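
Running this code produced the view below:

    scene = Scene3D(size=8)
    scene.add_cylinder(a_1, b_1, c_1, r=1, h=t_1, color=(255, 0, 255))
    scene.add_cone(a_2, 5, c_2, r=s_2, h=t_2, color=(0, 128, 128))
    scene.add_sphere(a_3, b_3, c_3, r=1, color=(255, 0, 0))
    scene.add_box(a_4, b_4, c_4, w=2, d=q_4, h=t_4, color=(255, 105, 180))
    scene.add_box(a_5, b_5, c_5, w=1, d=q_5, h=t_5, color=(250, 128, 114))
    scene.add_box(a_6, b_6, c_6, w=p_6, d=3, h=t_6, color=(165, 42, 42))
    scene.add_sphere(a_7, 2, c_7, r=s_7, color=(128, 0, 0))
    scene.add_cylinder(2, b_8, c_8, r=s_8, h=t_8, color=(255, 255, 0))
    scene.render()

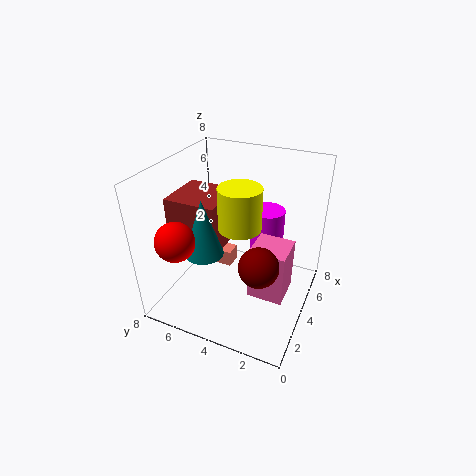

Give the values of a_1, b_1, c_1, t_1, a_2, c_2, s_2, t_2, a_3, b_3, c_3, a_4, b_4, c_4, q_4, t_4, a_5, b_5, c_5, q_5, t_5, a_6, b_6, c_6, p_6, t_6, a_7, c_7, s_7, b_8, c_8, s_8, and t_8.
a_1 = 6
b_1 = 3
c_1 = 1
t_1 = 4
a_2 = 2
c_2 = 4
s_2 = 1
t_2 = 3
a_3 = 1
b_3 = 6
c_3 = 5
a_4 = 3
b_4 = 1
c_4 = 1
q_4 = 2
t_4 = 3
a_5 = 5
b_5 = 5
c_5 = 1
q_5 = 1
t_5 = 1
a_6 = 3
b_6 = 5
c_6 = 3
p_6 = 3
t_6 = 3
a_7 = 2
c_7 = 4
s_7 = 1
b_8 = 3
c_8 = 6
s_8 = 1
t_8 = 2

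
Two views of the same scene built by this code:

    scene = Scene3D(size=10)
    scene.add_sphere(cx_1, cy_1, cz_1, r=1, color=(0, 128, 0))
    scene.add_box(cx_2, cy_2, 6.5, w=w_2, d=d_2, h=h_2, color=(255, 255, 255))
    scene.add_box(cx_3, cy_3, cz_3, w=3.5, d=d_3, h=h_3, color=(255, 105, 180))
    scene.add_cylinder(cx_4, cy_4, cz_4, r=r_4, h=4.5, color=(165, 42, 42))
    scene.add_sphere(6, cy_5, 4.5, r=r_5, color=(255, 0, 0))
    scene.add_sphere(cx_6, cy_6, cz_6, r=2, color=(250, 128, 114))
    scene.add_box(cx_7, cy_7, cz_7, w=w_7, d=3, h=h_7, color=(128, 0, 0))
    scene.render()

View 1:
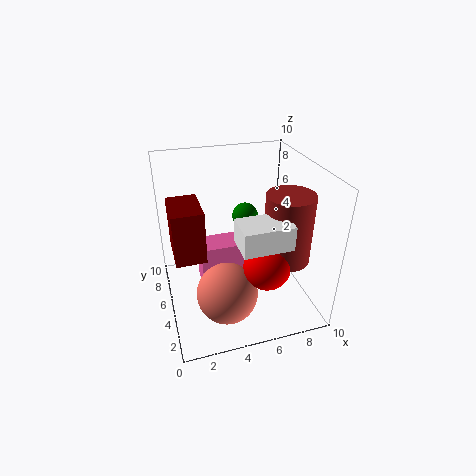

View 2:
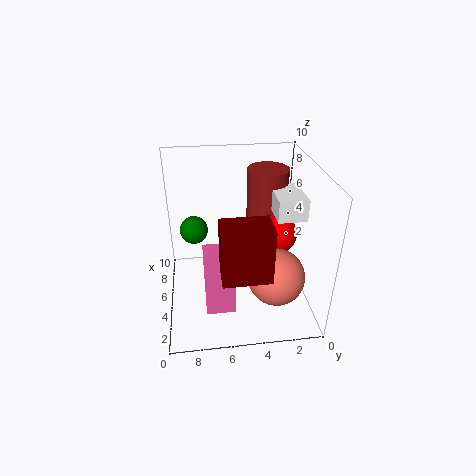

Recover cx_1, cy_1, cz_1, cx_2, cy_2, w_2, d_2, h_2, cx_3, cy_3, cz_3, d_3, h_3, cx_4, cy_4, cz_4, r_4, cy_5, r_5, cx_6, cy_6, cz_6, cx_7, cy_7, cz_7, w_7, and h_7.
cx_1 = 6.5; cy_1 = 8; cz_1 = 5; cx_2 = 4; cy_2 = 0.5; w_2 = 3; d_2 = 2; h_2 = 1.5; cx_3 = 2.5; cy_3 = 5.5; cz_3 = 0.5; d_3 = 2; h_3 = 3.5; cx_4 = 7.5; cy_4 = 2.5; cz_4 = 4.5; r_4 = 1.5; cy_5 = 2; r_5 = 1.5; cx_6 = 3.5; cy_6 = 2.5; cz_6 = 2.5; cx_7 = 0.5; cy_7 = 3.5; cz_7 = 4.5; w_7 = 2; h_7 = 3.5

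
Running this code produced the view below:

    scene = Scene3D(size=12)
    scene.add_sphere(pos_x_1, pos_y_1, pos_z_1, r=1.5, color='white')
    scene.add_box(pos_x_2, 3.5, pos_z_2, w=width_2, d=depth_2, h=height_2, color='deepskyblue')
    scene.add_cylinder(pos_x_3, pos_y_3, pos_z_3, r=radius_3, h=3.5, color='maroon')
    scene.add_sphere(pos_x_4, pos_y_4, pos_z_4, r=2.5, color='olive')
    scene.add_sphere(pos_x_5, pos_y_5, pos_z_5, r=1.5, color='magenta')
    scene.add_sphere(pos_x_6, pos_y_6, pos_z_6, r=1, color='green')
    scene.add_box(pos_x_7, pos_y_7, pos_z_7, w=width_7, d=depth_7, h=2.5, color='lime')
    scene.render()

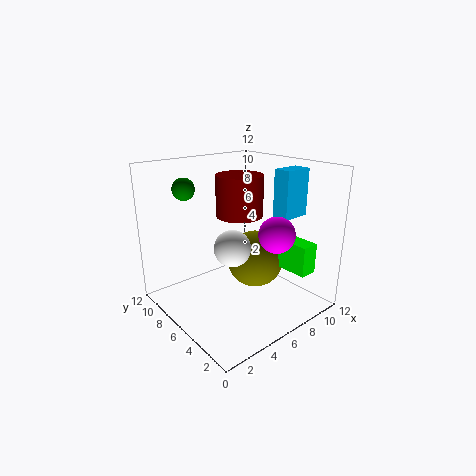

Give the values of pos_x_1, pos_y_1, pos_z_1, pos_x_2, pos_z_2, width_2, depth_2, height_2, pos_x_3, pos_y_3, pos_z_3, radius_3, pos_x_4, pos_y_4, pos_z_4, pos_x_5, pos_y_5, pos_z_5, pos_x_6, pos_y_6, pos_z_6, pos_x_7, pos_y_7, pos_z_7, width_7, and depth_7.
pos_x_1 = 5, pos_y_1 = 5.5, pos_z_1 = 5.5, pos_x_2 = 9, pos_z_2 = 7.5, width_2 = 2.5, depth_2 = 1.5, height_2 = 4, pos_x_3 = 7, pos_y_3 = 7, pos_z_3 = 7.5, radius_3 = 2, pos_x_4 = 8, pos_y_4 = 6, pos_z_4 = 3.5, pos_x_5 = 8, pos_y_5 = 3.5, pos_z_5 = 6.5, pos_x_6 = 4, pos_y_6 = 11, pos_z_6 = 9.5, pos_x_7 = 8.5, pos_y_7 = 1, pos_z_7 = 3.5, width_7 = 1.5, depth_7 = 3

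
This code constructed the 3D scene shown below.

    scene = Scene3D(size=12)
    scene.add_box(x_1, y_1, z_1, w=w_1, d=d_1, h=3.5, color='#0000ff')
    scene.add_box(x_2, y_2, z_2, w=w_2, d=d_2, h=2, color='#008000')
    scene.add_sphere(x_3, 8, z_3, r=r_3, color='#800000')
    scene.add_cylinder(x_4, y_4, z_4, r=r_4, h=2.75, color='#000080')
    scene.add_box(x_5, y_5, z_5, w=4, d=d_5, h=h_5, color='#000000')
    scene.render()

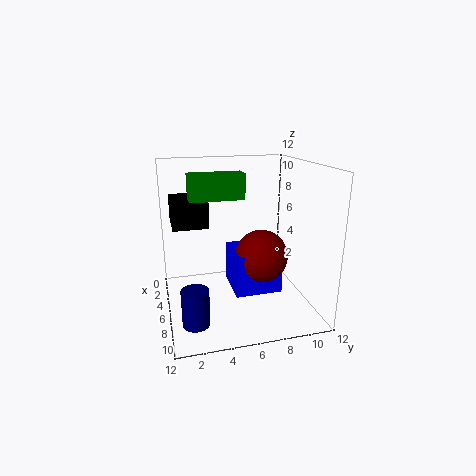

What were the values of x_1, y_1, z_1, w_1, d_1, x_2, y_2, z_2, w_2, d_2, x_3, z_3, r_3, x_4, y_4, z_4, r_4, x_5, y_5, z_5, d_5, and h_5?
x_1 = 3.5, y_1 = 5.5, z_1 = 1.25, w_1 = 4, d_1 = 4, x_2 = 5.75, y_2 = 2, z_2 = 9.5, w_2 = 1.5, d_2 = 4.25, x_3 = 6.25, z_3 = 4.25, r_3 = 2.25, x_4 = 10.25, y_4 = 1.75, z_4 = 1.25, r_4 = 1, x_5 = 1.25, y_5 = 0.75, z_5 = 6.75, d_5 = 3, h_5 = 2.25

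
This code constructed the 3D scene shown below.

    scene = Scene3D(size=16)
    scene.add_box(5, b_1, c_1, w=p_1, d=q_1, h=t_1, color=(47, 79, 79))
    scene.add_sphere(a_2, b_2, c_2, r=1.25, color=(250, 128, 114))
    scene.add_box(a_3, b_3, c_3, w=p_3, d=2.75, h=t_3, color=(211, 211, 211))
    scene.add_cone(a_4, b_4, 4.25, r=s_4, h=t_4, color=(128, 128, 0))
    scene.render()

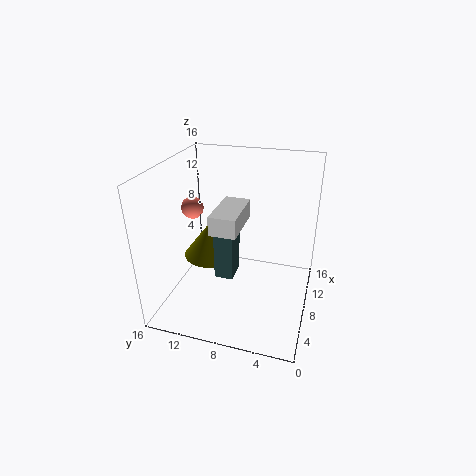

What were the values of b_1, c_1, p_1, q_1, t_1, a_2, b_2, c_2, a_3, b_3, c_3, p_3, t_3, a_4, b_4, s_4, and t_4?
b_1 = 7.75, c_1 = 4.5, p_1 = 2.75, q_1 = 2, t_1 = 6.25, a_2 = 8.5, b_2 = 13.5, c_2 = 10.75, a_3 = 3.75, b_3 = 7, c_3 = 10.25, p_3 = 5.5, t_3 = 2, a_4 = 9.75, b_4 = 12, s_4 = 3.25, t_4 = 4.25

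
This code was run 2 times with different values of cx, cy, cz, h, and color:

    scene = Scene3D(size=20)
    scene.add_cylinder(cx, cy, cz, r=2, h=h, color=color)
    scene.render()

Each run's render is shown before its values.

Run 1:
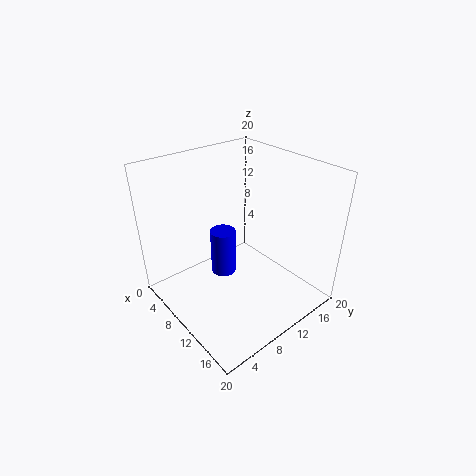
cx = 4.5, cy = 11.5, cz = 0.5, h = 7.5, color = 'blue'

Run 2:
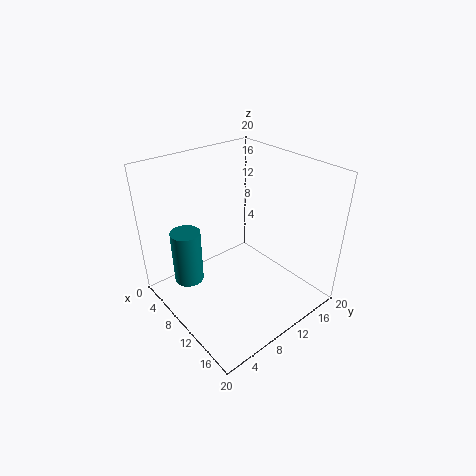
cx = 7, cy = 3.5, cz = 4.5, h = 7.5, color = 'teal'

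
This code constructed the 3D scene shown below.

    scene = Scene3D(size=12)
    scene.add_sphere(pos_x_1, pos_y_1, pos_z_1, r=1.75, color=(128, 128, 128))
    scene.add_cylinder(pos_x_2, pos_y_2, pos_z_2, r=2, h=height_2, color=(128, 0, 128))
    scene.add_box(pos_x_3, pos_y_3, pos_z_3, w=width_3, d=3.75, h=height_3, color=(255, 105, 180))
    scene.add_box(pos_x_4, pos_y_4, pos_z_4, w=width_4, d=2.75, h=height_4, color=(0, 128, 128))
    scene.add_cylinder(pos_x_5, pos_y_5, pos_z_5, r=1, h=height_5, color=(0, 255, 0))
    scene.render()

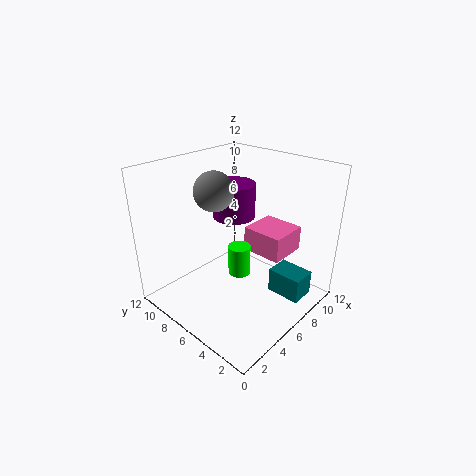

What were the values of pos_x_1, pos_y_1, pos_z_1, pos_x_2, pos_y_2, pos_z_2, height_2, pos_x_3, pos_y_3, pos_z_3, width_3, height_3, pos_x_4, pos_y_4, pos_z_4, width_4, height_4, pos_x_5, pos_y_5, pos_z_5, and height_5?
pos_x_1 = 6.25; pos_y_1 = 9; pos_z_1 = 9.25; pos_x_2 = 9; pos_y_2 = 9.25; pos_z_2 = 6; height_2 = 3.25; pos_x_3 = 8.25; pos_y_3 = 3.5; pos_z_3 = 3.5; width_3 = 3.5; height_3 = 2.25; pos_x_4 = 6.5; pos_y_4 = 0.25; pos_z_4 = 2; width_4 = 2; height_4 = 2; pos_x_5 = 7; pos_y_5 = 6.75; pos_z_5 = 1.75; height_5 = 2.75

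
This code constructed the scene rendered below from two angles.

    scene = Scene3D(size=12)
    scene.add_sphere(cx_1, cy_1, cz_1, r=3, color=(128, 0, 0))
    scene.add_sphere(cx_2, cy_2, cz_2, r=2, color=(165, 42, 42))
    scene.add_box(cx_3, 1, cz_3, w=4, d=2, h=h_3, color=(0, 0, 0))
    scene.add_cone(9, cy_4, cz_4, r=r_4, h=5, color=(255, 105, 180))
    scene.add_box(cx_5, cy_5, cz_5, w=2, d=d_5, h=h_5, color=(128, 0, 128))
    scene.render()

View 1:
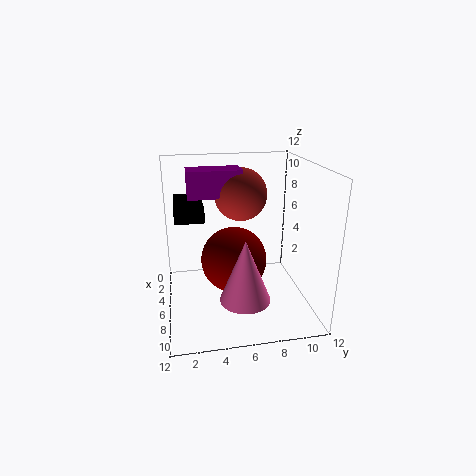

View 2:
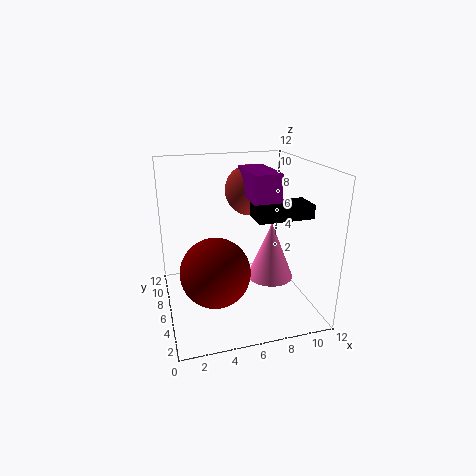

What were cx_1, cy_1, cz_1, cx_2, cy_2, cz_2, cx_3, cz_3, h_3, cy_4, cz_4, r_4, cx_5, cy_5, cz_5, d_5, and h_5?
cx_1 = 4, cy_1 = 6, cz_1 = 3, cx_2 = 7, cy_2 = 6, cz_2 = 10, cx_3 = 6, cz_3 = 9, h_3 = 1, cy_4 = 6, cz_4 = 2, r_4 = 2, cx_5 = 6, cy_5 = 2, cz_5 = 10, d_5 = 4, h_5 = 2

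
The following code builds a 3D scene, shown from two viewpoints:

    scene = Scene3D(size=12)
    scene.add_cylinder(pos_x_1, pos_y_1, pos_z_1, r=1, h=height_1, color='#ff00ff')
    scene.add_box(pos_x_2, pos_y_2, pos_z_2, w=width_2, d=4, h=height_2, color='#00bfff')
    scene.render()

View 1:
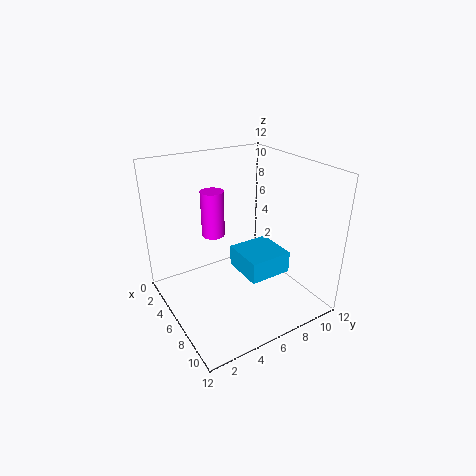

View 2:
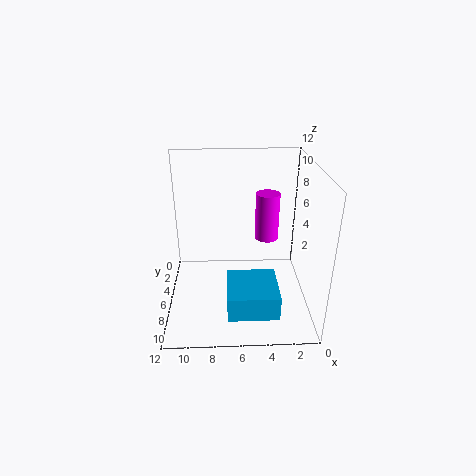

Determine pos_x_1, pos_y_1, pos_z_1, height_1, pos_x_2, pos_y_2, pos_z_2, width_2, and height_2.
pos_x_1 = 3.5
pos_y_1 = 5
pos_z_1 = 5.5
height_1 = 4
pos_x_2 = 3
pos_y_2 = 7
pos_z_2 = 1.5
width_2 = 4
height_2 = 2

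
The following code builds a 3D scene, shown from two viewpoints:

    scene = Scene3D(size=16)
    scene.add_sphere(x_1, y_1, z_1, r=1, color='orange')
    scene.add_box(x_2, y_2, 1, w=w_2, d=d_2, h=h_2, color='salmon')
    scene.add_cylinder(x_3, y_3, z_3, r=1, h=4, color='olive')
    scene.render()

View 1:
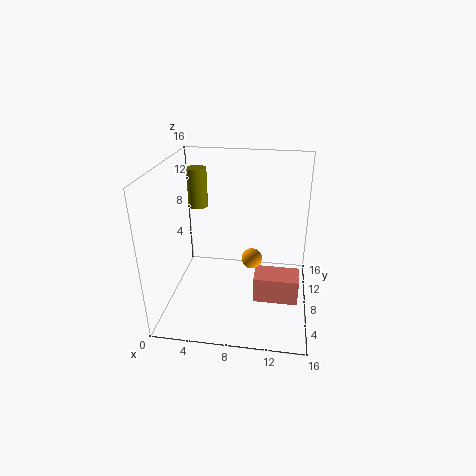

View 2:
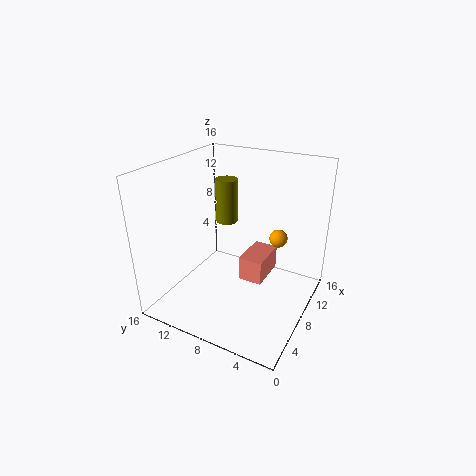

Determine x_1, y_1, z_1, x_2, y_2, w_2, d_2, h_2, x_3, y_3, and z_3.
x_1 = 10; y_1 = 4; z_1 = 8; x_2 = 10; y_2 = 6; w_2 = 5; d_2 = 3; h_2 = 3; x_3 = 4; y_3 = 7; z_3 = 12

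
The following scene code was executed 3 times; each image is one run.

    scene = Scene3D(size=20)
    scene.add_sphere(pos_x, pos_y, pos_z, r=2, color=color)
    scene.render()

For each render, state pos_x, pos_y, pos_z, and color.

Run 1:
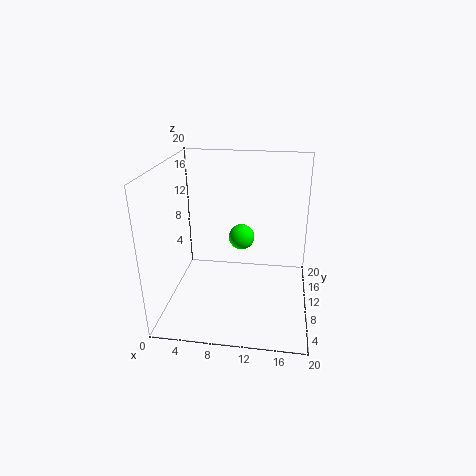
pos_x = 9.75; pos_y = 15.5; pos_z = 7.5; color = 'lime'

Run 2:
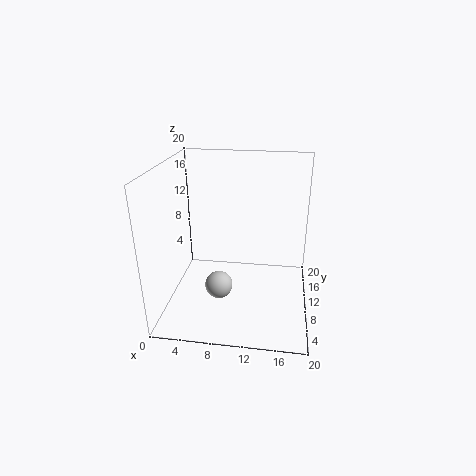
pos_x = 7.25; pos_y = 9.25; pos_z = 2.5; color = 'lightgray'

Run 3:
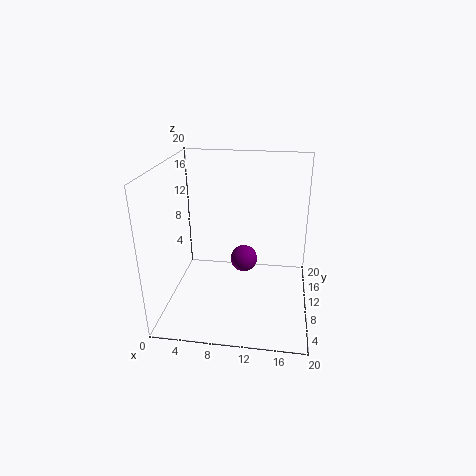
pos_x = 10.5; pos_y = 12.75; pos_z = 5.25; color = 'purple'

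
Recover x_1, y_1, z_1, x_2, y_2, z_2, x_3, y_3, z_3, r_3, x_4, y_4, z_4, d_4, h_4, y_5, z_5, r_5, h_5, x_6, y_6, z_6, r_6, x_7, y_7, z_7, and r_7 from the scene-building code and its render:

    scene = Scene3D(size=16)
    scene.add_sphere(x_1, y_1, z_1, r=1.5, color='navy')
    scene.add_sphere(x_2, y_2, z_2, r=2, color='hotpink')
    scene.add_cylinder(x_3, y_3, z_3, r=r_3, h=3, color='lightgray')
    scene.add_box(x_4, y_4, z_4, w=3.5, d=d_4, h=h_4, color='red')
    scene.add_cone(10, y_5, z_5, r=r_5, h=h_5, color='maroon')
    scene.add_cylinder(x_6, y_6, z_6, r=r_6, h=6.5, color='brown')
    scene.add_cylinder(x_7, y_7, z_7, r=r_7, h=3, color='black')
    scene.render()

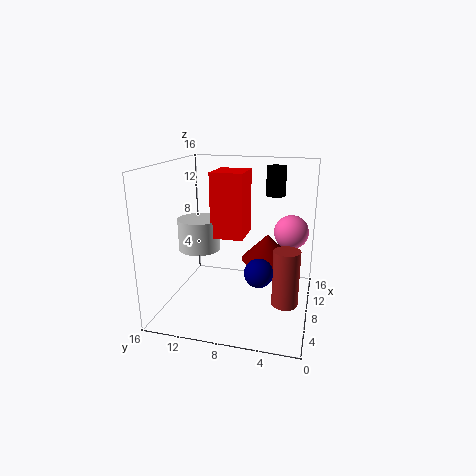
x_1 = 5; y_1 = 5; z_1 = 5.5; x_2 = 11.5; y_2 = 2.5; z_2 = 8; x_3 = 3; y_3 = 10.5; z_3 = 8.5; r_3 = 2; x_4 = 2; y_4 = 6; z_4 = 10; d_4 = 3; h_4 = 6; y_5 = 5; z_5 = 5; r_5 = 3; h_5 = 3; x_6 = 8; y_6 = 2.5; z_6 = 0.5; r_6 = 1.5; x_7 = 8; y_7 = 4; z_7 = 13; r_7 = 1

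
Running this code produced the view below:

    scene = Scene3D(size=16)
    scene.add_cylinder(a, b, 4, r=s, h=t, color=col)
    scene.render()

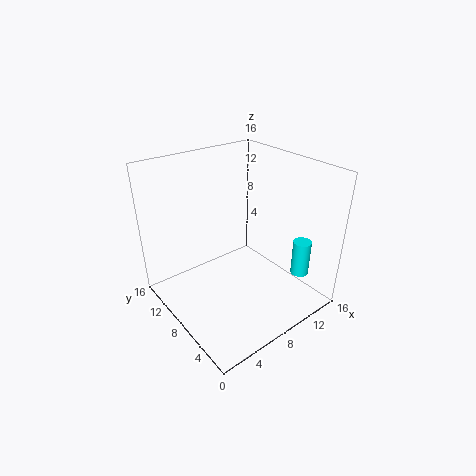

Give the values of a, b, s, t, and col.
a = 13; b = 3; s = 1; t = 4; col = 'cyan'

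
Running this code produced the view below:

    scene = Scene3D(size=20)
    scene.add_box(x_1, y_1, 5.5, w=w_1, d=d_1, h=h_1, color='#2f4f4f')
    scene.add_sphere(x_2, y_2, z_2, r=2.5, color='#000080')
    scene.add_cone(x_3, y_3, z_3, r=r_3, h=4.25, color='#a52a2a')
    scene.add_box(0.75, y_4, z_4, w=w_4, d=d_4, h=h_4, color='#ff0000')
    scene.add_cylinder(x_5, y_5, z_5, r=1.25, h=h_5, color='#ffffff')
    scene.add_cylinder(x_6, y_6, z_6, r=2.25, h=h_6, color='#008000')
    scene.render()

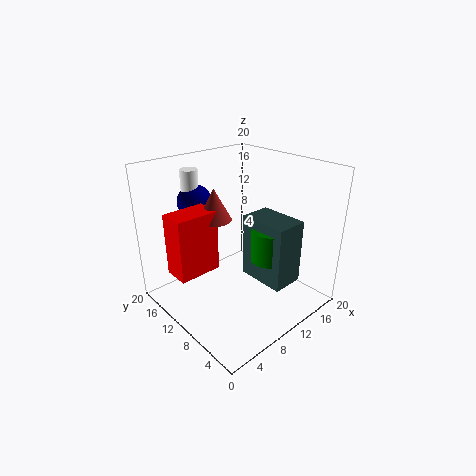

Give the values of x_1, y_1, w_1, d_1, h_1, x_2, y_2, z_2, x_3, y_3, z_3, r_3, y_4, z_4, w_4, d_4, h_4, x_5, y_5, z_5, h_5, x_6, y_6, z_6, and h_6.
x_1 = 9.5, y_1 = 2, w_1 = 4.25, d_1 = 6.5, h_1 = 8.5, x_2 = 7.75, y_2 = 16.75, z_2 = 14, x_3 = 7, y_3 = 11.25, z_3 = 13.25, r_3 = 2.25, y_4 = 10, z_4 = 6.75, w_4 = 5.75, d_4 = 3.5, h_4 = 8.25, x_5 = 7.25, y_5 = 17, z_5 = 13.5, h_5 = 5.25, x_6 = 10.75, y_6 = 5, z_6 = 8.5, h_6 = 4.25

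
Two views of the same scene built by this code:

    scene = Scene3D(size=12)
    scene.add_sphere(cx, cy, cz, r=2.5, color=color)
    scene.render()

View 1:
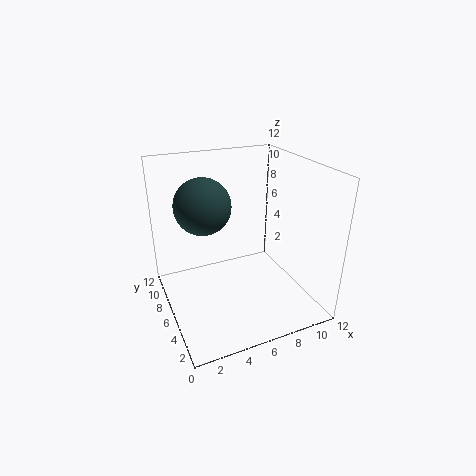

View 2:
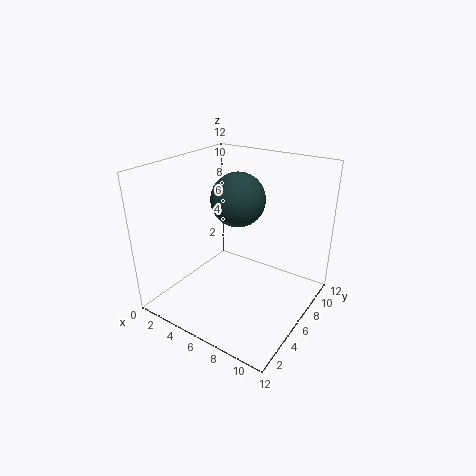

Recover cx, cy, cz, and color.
cx = 4; cy = 9; cz = 8; color = 'darkslategray'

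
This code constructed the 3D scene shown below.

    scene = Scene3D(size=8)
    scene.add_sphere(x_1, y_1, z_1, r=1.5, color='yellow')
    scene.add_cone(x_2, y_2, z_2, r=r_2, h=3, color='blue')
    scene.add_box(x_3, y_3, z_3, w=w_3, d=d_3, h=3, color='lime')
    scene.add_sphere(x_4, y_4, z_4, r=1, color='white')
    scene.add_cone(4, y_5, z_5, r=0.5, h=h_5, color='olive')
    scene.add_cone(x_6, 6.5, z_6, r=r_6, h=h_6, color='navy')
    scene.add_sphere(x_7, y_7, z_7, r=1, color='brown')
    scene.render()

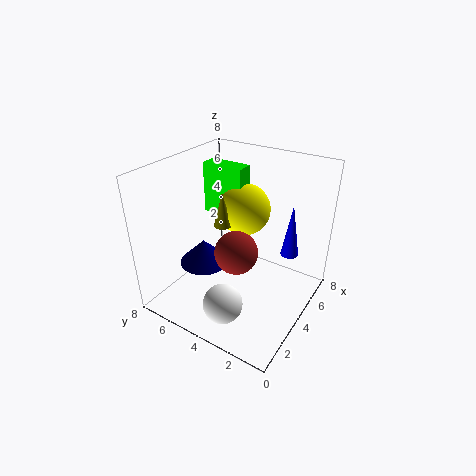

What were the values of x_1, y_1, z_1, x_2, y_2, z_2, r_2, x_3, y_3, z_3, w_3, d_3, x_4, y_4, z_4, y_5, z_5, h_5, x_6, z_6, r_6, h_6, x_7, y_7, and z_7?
x_1 = 5.5; y_1 = 4.5; z_1 = 5; x_2 = 5.5; y_2 = 1.5; z_2 = 3; r_2 = 0.5; x_3 = 5; y_3 = 4.5; z_3 = 4.5; w_3 = 1; d_3 = 2.5; x_4 = 1; y_4 = 3; z_4 = 2; y_5 = 5; z_5 = 4.5; h_5 = 2; x_6 = 4; z_6 = 1.5; r_6 = 1.5; h_6 = 1.5; x_7 = 1.5; y_7 = 2.5; z_7 = 5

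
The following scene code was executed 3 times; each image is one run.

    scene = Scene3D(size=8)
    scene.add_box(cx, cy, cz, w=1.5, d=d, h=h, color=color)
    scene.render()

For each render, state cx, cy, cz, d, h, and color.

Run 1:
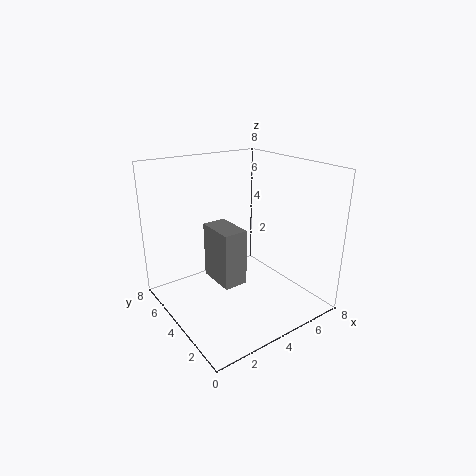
cx = 3.5
cy = 4.5
cz = 0.5
d = 2.5
h = 3.5
color = 'gray'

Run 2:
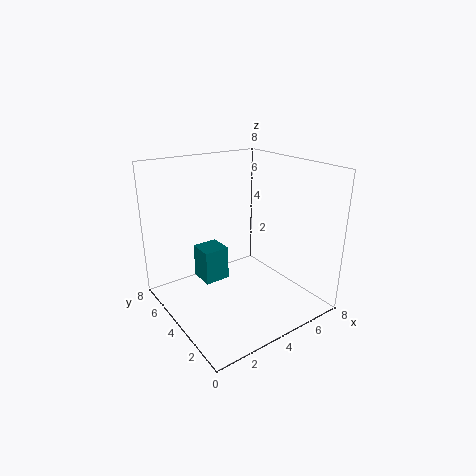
cx = 2.5
cy = 5
cz = 1
d = 1.5
h = 2
color = 'teal'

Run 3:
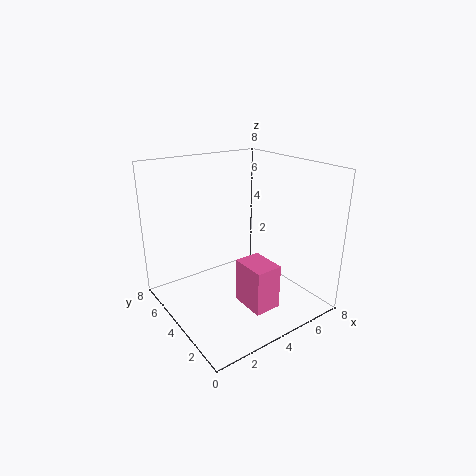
cx = 3.5
cy = 1.5
cz = 0.5
d = 2
h = 2.5
color = 'hotpink'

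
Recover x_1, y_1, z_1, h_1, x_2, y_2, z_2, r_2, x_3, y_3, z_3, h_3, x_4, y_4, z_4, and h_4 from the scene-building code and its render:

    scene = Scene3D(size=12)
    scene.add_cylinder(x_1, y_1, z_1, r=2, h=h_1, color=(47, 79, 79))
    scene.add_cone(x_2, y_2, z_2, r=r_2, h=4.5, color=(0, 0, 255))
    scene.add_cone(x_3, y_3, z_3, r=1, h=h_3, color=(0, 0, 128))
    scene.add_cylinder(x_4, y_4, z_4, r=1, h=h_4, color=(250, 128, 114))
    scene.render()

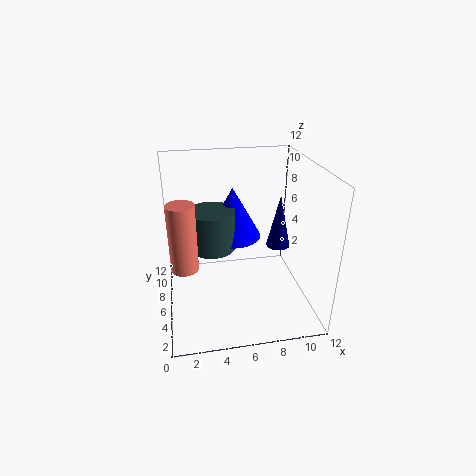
x_1 = 4; y_1 = 7.5; z_1 = 4.5; h_1 = 3.5; x_2 = 6; y_2 = 8.5; z_2 = 5; r_2 = 2.5; x_3 = 9.5; y_3 = 6; z_3 = 5; h_3 = 4.5; x_4 = 1.5; y_4 = 3; z_4 = 5.5; h_4 = 5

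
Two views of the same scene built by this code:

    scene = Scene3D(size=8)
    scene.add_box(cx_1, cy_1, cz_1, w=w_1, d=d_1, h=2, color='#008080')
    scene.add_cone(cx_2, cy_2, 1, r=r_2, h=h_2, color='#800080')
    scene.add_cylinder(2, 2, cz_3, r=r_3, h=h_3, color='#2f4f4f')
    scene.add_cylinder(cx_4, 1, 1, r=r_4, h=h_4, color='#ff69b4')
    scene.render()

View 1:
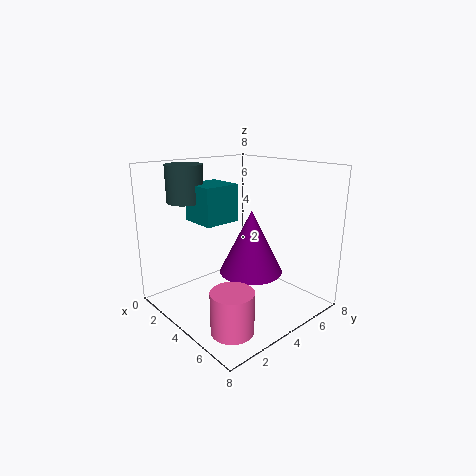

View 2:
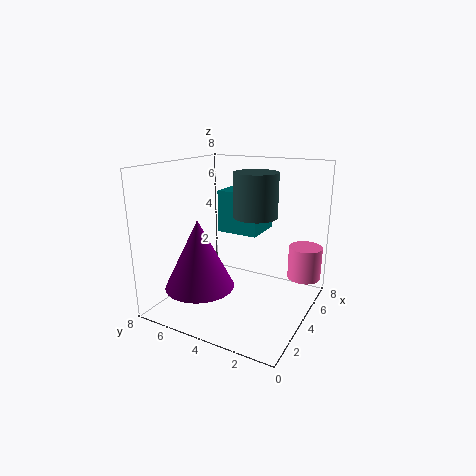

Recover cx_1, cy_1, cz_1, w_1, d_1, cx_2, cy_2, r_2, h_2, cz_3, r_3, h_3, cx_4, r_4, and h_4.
cx_1 = 2; cy_1 = 2; cz_1 = 5; w_1 = 2; d_1 = 2; cx_2 = 3; cy_2 = 6; r_2 = 2; h_2 = 4; cz_3 = 6; r_3 = 1; h_3 = 2; cx_4 = 7; r_4 = 1; h_4 = 2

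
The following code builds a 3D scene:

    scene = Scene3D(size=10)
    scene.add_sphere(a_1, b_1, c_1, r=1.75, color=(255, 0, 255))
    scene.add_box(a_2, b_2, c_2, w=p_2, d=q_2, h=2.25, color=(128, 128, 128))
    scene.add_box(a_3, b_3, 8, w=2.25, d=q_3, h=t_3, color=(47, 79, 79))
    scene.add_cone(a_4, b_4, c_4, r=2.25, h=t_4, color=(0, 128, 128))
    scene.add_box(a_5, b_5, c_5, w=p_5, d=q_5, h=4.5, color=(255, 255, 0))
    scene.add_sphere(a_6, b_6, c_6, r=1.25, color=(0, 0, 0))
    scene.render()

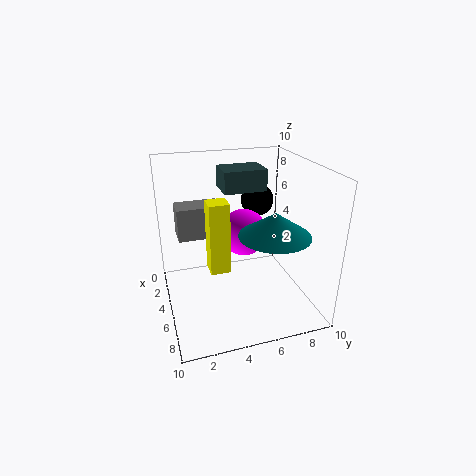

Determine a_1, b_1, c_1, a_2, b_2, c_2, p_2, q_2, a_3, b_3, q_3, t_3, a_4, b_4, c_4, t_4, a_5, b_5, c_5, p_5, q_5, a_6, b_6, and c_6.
a_1 = 3.25, b_1 = 6, c_1 = 4.5, a_2 = 2.75, b_2 = 1, c_2 = 5, p_2 = 1.75, q_2 = 3, a_3 = 2.25, b_3 = 4.25, q_3 = 3, t_3 = 1.5, a_4 = 7.75, b_4 = 6.5, c_4 = 6.25, t_4 = 1.5, a_5 = 6.25, b_5 = 2.5, c_5 = 4, p_5 = 1.25, q_5 = 1.25, a_6 = 2, b_6 = 7.5, c_6 = 6.5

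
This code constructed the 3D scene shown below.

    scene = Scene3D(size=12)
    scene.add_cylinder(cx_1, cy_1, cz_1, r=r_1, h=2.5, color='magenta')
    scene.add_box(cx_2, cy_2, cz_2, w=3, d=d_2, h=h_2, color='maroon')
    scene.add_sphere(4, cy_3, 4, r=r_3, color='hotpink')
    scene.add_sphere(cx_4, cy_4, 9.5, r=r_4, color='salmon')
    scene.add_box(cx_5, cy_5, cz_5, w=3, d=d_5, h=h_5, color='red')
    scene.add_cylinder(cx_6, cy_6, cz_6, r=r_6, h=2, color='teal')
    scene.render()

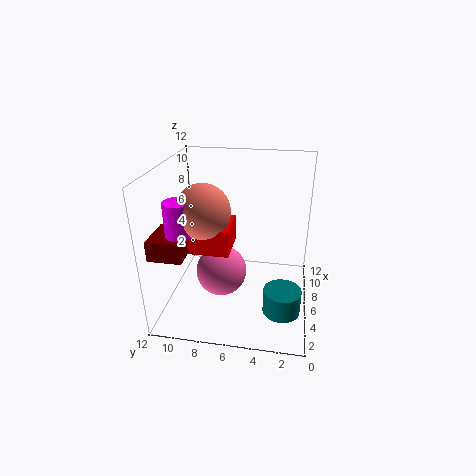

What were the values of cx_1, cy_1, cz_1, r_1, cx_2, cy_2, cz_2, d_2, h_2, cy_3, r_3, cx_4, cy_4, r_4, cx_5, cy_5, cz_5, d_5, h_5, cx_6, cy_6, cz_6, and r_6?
cx_1 = 2
cy_1 = 9.5
cz_1 = 8
r_1 = 1
cx_2 = 0.5
cy_2 = 9
cz_2 = 6.5
d_2 = 2.5
h_2 = 1.5
cy_3 = 7
r_3 = 2
cx_4 = 3
cy_4 = 8
r_4 = 2
cx_5 = 2
cy_5 = 6
cz_5 = 6.5
d_5 = 3
h_5 = 2
cx_6 = 3.5
cy_6 = 2
cz_6 = 1
r_6 = 1.5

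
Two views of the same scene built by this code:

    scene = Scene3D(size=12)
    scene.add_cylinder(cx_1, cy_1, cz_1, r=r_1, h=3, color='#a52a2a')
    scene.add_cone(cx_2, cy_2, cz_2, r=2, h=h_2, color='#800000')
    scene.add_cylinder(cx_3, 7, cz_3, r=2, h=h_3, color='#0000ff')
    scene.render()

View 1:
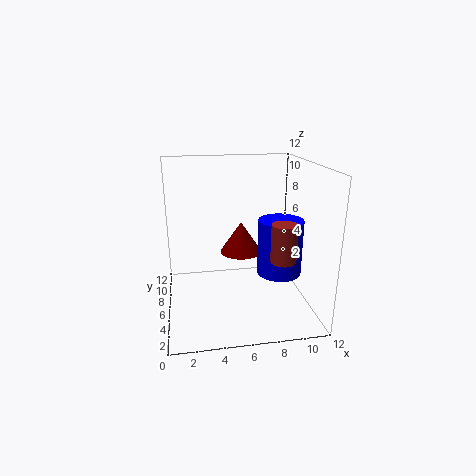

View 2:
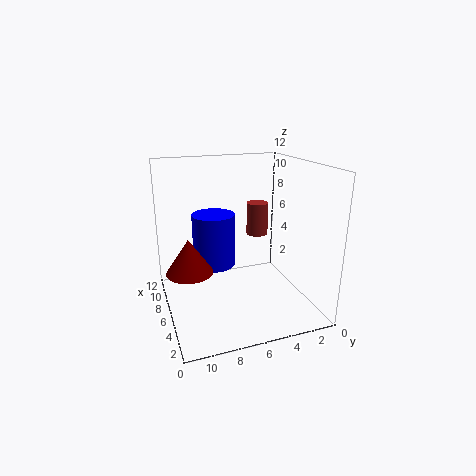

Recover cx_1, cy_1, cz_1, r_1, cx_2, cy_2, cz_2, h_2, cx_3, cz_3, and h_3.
cx_1 = 9; cy_1 = 3; cz_1 = 5; r_1 = 1; cx_2 = 7; cy_2 = 10; cz_2 = 3; h_2 = 3; cx_3 = 10; cz_3 = 2; h_3 = 5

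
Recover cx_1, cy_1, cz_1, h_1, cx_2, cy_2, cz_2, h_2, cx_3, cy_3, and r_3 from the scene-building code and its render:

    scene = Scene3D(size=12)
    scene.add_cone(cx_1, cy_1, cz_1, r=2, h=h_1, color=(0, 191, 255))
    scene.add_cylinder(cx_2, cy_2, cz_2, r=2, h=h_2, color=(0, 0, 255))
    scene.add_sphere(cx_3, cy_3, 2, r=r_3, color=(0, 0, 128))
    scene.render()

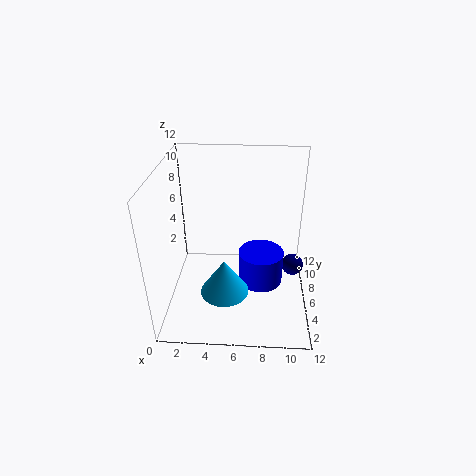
cx_1 = 5
cy_1 = 4
cz_1 = 2
h_1 = 3
cx_2 = 8
cy_2 = 7
cz_2 = 1
h_2 = 3
cx_3 = 11
cy_3 = 8
r_3 = 1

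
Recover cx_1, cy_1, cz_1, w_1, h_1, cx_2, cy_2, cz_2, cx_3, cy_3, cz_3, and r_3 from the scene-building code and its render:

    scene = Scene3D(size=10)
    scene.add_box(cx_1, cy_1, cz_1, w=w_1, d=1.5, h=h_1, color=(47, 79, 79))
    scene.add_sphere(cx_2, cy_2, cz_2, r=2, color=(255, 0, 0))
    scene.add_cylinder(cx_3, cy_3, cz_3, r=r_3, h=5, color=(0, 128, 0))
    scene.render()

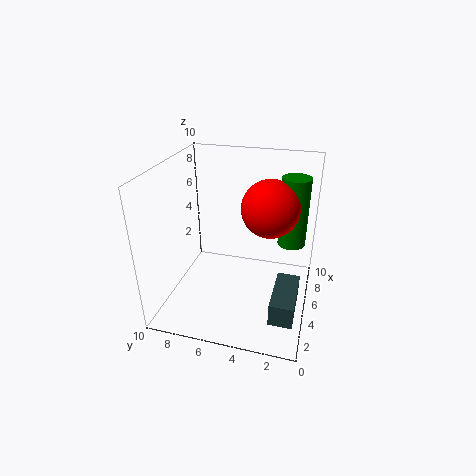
cx_1 = 1; cy_1 = 0.5; cz_1 = 1.5; w_1 = 3.5; h_1 = 1.5; cx_2 = 6; cy_2 = 3; cz_2 = 7; cx_3 = 7; cy_3 = 1.5; cz_3 = 4; r_3 = 1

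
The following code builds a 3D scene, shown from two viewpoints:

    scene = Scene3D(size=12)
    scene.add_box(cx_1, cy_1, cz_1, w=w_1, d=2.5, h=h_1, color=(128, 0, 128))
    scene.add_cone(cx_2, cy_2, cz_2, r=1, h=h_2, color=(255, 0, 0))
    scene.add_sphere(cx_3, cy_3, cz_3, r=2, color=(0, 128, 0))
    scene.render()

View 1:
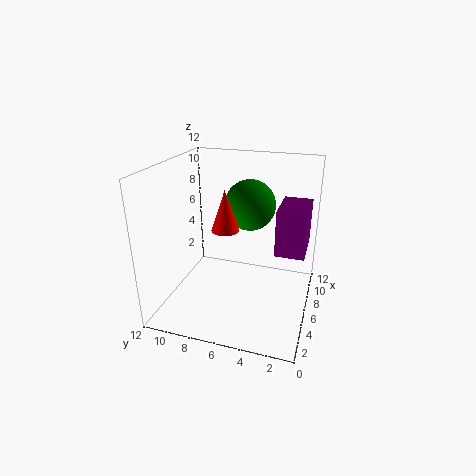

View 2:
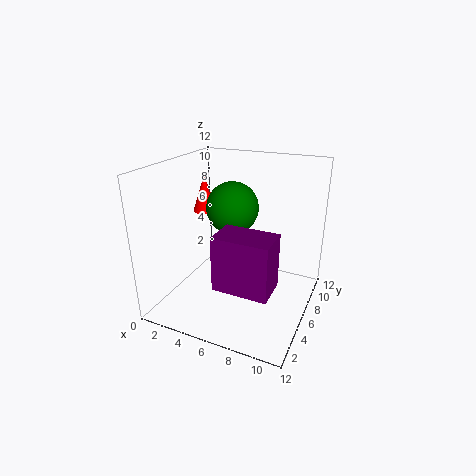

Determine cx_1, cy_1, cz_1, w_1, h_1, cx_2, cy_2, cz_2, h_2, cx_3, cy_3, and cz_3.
cx_1 = 6.5
cy_1 = 0.5
cz_1 = 4.5
w_1 = 4
h_1 = 4
cx_2 = 3
cy_2 = 6
cz_2 = 8
h_2 = 3
cx_3 = 6
cy_3 = 5
cz_3 = 9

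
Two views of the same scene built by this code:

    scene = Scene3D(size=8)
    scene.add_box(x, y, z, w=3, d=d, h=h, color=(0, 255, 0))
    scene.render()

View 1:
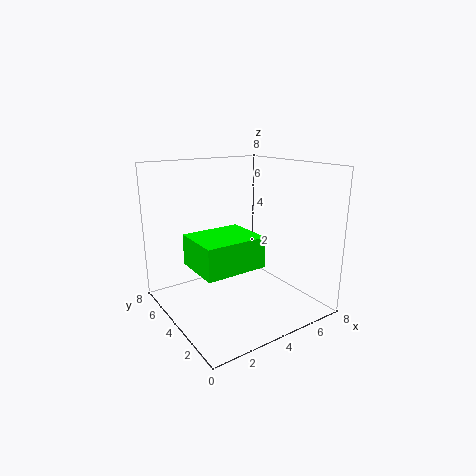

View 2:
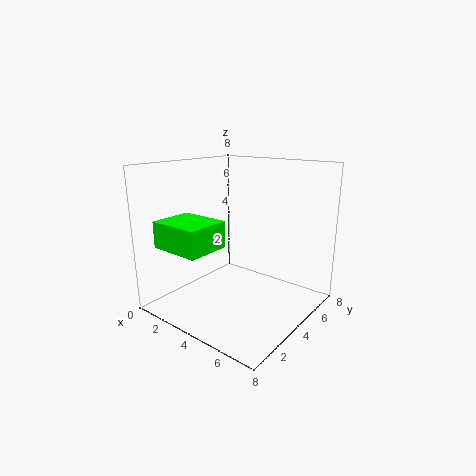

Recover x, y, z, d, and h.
x = 0.5
y = 1
z = 3.5
d = 2.5
h = 1.5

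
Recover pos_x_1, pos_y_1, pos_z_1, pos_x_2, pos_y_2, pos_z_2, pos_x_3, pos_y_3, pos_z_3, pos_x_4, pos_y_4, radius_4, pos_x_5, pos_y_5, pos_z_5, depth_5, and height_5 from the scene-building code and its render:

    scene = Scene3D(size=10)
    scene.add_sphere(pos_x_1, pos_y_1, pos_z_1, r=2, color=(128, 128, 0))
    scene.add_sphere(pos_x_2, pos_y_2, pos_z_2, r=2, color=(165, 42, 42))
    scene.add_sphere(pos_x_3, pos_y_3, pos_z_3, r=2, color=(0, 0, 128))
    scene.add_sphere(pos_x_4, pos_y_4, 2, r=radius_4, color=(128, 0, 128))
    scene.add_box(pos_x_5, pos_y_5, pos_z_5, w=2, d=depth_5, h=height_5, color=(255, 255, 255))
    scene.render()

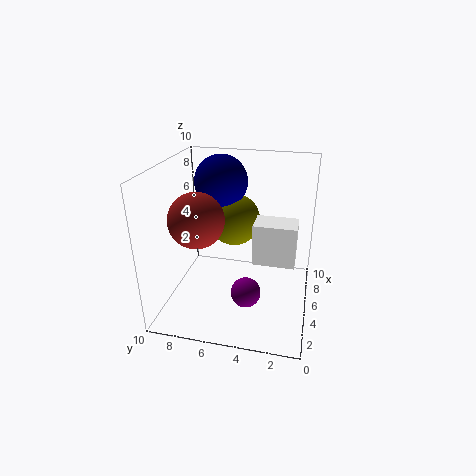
pos_x_1 = 8; pos_y_1 = 6; pos_z_1 = 5; pos_x_2 = 5; pos_y_2 = 8; pos_z_2 = 6; pos_x_3 = 8; pos_y_3 = 7; pos_z_3 = 8; pos_x_4 = 3; pos_y_4 = 4; radius_4 = 1; pos_x_5 = 5; pos_y_5 = 1; pos_z_5 = 3; depth_5 = 3; height_5 = 3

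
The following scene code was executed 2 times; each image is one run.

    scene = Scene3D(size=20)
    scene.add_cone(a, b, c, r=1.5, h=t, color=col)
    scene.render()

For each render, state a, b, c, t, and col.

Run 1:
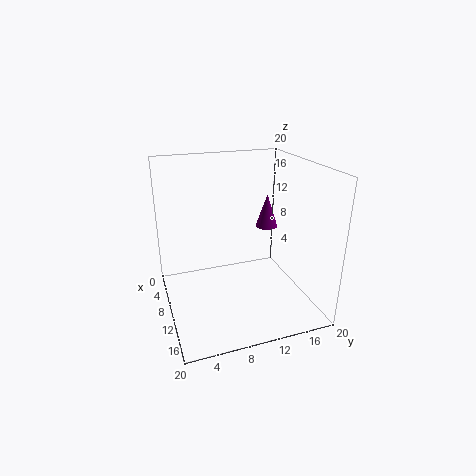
a = 10.5; b = 14; c = 11.5; t = 4.5; col = 'purple'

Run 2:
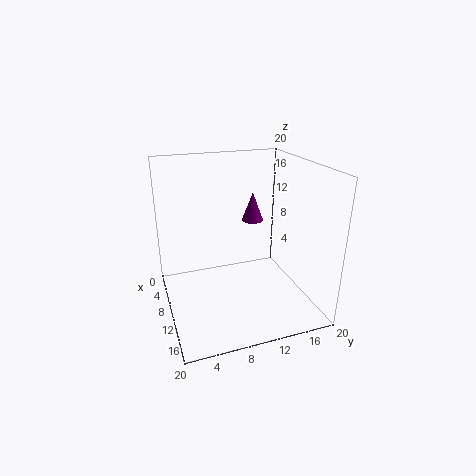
a = 9; b = 12.5; c = 12; t = 4; col = 'purple'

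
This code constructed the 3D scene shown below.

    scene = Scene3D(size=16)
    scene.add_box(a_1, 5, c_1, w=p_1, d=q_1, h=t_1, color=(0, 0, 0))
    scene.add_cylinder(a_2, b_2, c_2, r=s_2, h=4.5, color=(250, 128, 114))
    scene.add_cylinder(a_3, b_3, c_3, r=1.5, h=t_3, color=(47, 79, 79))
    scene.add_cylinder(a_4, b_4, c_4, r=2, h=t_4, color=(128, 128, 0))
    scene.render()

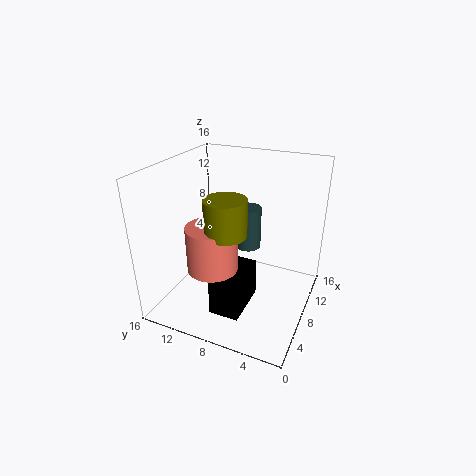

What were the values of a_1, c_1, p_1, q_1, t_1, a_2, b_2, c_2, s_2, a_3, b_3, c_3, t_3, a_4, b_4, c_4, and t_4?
a_1 = 1; c_1 = 3; p_1 = 5; q_1 = 3; t_1 = 4; a_2 = 3; b_2 = 8.5; c_2 = 7; s_2 = 2.5; a_3 = 11; b_3 = 8; c_3 = 5.5; t_3 = 5; a_4 = 3; b_4 = 7; c_4 = 11; t_4 = 3.5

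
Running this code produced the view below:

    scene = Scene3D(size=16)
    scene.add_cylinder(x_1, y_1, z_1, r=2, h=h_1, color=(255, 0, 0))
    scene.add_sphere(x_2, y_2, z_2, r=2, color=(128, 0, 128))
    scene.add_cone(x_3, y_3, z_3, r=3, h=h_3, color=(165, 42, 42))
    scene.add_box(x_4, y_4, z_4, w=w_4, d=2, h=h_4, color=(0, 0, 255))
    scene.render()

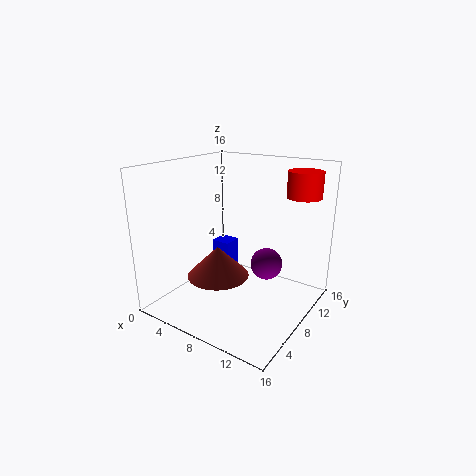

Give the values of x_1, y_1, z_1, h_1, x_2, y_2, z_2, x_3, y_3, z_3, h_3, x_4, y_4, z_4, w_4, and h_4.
x_1 = 13
y_1 = 14
z_1 = 12
h_1 = 3
x_2 = 9
y_2 = 13
z_2 = 3
x_3 = 9
y_3 = 3
z_3 = 6
h_3 = 3
x_4 = 6
y_4 = 6
z_4 = 3
w_4 = 2
h_4 = 5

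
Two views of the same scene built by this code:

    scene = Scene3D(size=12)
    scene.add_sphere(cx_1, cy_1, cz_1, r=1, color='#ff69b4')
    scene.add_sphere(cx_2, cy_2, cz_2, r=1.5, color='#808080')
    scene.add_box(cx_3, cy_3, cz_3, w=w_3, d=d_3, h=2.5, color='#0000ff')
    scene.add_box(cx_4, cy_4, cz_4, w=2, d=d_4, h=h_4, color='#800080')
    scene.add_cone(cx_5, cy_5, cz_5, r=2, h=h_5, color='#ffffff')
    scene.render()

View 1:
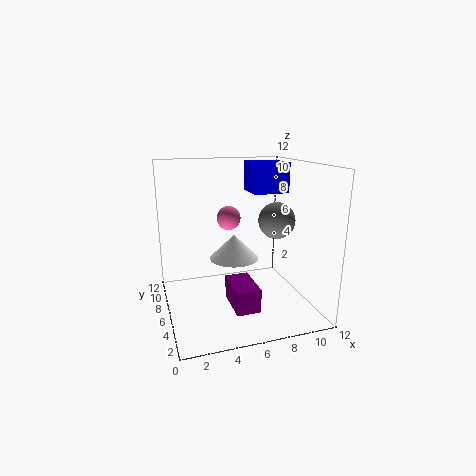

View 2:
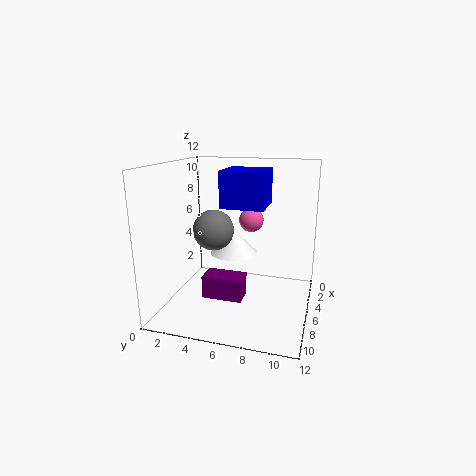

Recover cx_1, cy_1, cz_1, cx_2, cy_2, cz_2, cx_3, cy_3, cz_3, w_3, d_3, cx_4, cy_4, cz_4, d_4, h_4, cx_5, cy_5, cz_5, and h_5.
cx_1 = 5.5; cy_1 = 7; cz_1 = 7.5; cx_2 = 9; cy_2 = 5; cz_2 = 7.5; cx_3 = 7.5; cy_3 = 6; cz_3 = 9.5; w_3 = 3; d_3 = 3; cx_4 = 5; cy_4 = 3; cz_4 = 0.5; d_4 = 3.5; h_4 = 2; cx_5 = 5.5; cy_5 = 5.5; cz_5 = 4.5; h_5 = 2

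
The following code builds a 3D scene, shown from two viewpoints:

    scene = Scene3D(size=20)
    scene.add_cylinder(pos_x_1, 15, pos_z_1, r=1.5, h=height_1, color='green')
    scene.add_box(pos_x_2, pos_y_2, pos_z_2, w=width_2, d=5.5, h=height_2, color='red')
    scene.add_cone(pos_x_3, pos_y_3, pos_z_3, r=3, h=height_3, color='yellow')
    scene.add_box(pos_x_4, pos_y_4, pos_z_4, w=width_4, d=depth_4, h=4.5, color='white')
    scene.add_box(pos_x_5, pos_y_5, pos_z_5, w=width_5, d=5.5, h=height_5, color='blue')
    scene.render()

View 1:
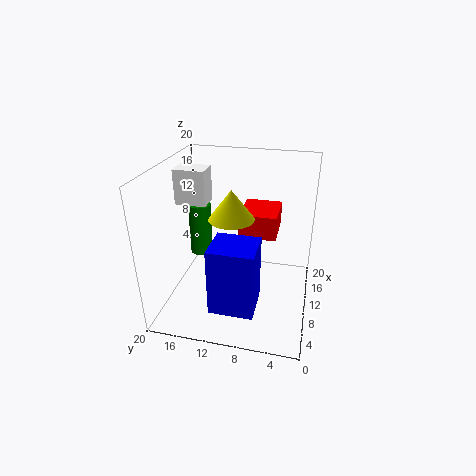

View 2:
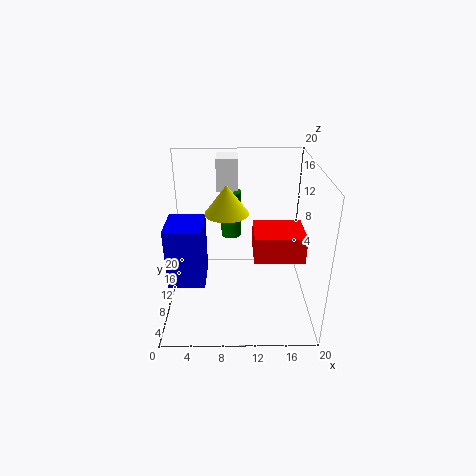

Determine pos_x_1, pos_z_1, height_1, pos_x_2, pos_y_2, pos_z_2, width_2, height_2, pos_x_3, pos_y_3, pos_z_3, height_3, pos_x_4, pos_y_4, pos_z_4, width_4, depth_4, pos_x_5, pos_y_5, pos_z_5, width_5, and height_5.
pos_x_1 = 9, pos_z_1 = 8, height_1 = 7, pos_x_2 = 12, pos_y_2 = 5, pos_z_2 = 9, width_2 = 6.5, height_2 = 3.5, pos_x_3 = 8.5, pos_y_3 = 10.5, pos_z_3 = 13.5, height_3 = 4, pos_x_4 = 7, pos_y_4 = 13.5, pos_z_4 = 15.5, width_4 = 3, depth_4 = 4, pos_x_5 = 0.5, pos_y_5 = 6, pos_z_5 = 4.5, width_5 = 5, height_5 = 8.5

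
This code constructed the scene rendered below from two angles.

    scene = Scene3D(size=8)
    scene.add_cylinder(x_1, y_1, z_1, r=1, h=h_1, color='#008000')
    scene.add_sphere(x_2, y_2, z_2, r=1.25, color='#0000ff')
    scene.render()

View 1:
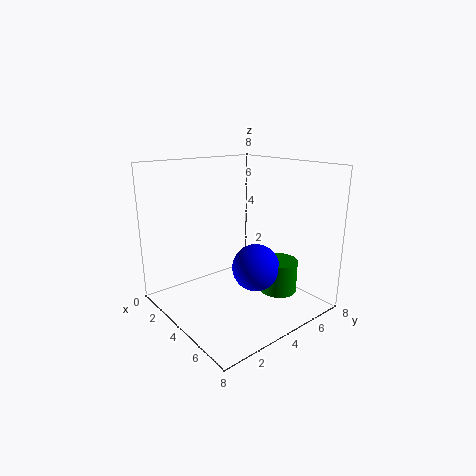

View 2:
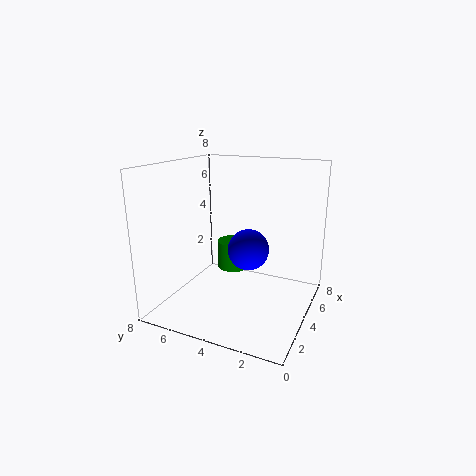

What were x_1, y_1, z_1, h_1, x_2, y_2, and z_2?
x_1 = 6, y_1 = 5.25, z_1 = 1.25, h_1 = 1.75, x_2 = 5.5, y_2 = 4, z_2 = 2.75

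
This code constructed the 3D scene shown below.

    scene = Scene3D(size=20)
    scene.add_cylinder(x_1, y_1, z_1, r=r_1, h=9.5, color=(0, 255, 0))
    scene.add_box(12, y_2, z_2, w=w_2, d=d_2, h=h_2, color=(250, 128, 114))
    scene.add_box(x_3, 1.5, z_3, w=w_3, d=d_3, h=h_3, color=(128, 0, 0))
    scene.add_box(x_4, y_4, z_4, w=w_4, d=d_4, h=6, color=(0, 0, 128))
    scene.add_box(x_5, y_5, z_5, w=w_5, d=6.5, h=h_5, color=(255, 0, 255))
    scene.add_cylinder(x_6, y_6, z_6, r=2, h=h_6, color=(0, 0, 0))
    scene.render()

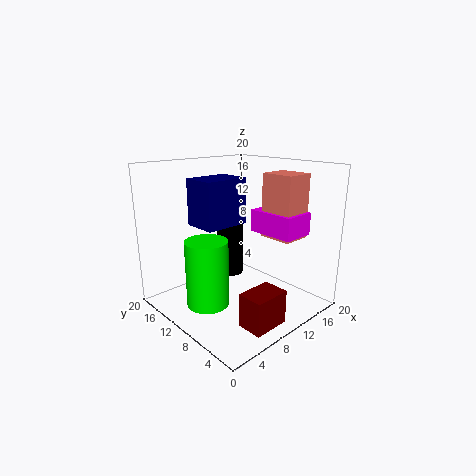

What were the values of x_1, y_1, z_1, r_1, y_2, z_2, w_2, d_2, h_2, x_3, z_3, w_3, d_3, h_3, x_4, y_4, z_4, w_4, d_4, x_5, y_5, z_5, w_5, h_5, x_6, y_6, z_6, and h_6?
x_1 = 6; y_1 = 12; z_1 = 0.5; r_1 = 3; y_2 = 3; z_2 = 10.5; w_2 = 4; d_2 = 4.5; h_2 = 8.5; x_3 = 5.5; z_3 = 0.5; w_3 = 5; d_3 = 3.5; h_3 = 4.5; x_4 = 4; y_4 = 8.5; z_4 = 12.5; w_4 = 6; d_4 = 4.5; x_5 = 11.5; y_5 = 2.5; z_5 = 11; w_5 = 4.5; h_5 = 3; x_6 = 12; y_6 = 14; z_6 = 3; h_6 = 8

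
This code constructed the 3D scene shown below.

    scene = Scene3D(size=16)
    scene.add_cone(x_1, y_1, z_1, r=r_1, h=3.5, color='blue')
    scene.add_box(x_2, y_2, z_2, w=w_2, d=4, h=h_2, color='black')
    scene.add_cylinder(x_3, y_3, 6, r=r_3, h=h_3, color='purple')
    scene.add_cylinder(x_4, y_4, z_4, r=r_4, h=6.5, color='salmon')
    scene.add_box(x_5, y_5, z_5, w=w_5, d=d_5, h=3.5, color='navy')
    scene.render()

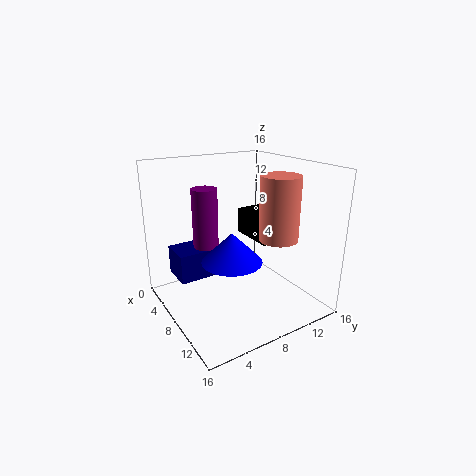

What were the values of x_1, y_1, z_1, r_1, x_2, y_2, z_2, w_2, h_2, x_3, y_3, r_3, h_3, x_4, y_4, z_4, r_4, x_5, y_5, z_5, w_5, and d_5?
x_1 = 7.5
y_1 = 7.5
z_1 = 5
r_1 = 3.5
x_2 = 4
y_2 = 10.5
z_2 = 7
w_2 = 5.5
h_2 = 3
x_3 = 4
y_3 = 6
r_3 = 1.5
h_3 = 7
x_4 = 12.5
y_4 = 10
z_4 = 9
r_4 = 2
x_5 = 0.5
y_5 = 2.5
z_5 = 2
w_5 = 4
d_5 = 4.5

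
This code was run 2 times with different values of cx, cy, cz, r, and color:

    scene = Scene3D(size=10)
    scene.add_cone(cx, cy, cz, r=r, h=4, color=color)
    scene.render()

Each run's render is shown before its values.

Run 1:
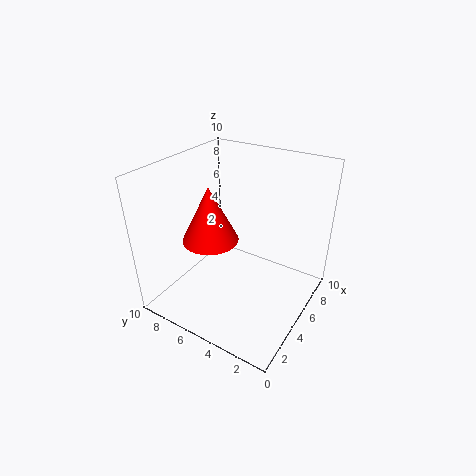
cx = 4.5, cy = 7, cz = 4.5, r = 2, color = 'red'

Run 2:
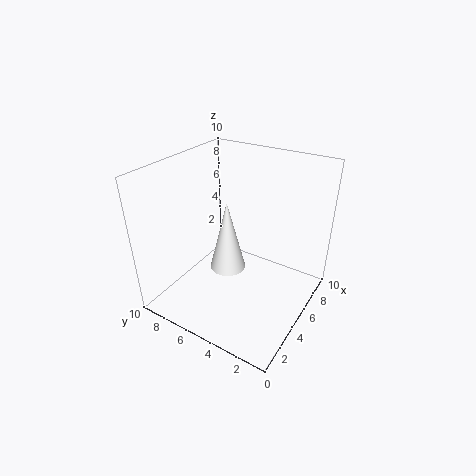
cx = 1.5, cy = 3.5, cz = 5.5, r = 1, color = 'white'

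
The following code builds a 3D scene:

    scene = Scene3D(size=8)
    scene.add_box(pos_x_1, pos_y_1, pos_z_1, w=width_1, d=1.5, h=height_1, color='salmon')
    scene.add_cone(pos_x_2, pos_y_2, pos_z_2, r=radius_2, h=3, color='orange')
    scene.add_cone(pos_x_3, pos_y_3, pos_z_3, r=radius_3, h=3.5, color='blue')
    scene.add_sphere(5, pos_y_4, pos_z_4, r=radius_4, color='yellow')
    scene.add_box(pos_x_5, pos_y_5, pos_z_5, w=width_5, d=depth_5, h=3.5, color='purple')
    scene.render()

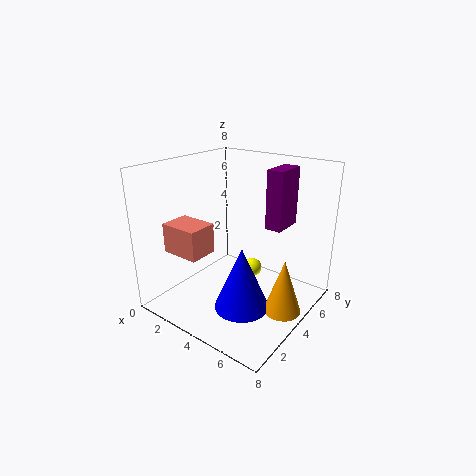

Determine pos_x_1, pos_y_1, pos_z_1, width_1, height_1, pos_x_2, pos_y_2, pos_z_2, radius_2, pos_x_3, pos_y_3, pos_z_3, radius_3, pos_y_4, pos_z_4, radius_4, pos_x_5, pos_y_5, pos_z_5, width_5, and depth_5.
pos_x_1 = 2; pos_y_1 = 0.5; pos_z_1 = 4; width_1 = 2; height_1 = 1.5; pos_x_2 = 7; pos_y_2 = 4; pos_z_2 = 0.5; radius_2 = 1; pos_x_3 = 5; pos_y_3 = 3; pos_z_3 = 0.5; radius_3 = 1.5; pos_y_4 = 4; pos_z_4 = 2.5; radius_4 = 0.5; pos_x_5 = 4.5; pos_y_5 = 6; pos_z_5 = 4; width_5 = 1; depth_5 = 2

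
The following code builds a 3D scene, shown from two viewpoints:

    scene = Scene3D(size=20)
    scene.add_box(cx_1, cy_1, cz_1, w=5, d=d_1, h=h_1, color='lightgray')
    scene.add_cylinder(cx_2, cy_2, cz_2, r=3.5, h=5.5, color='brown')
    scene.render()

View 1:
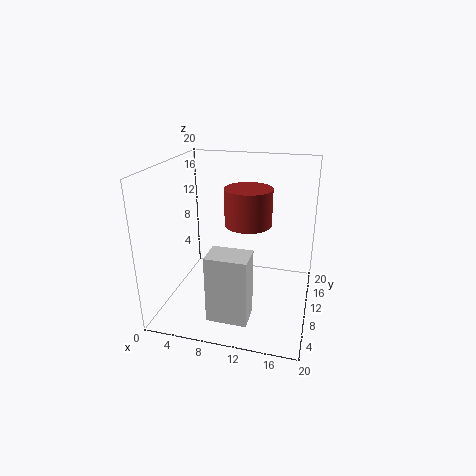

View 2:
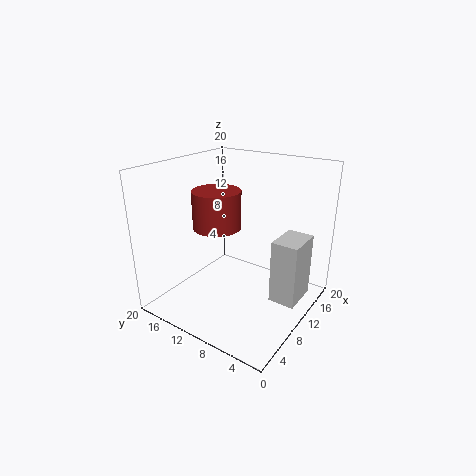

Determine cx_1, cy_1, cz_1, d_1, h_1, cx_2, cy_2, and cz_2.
cx_1 = 8.5
cy_1 = 0.5
cz_1 = 3
d_1 = 3.5
h_1 = 8.5
cx_2 = 10.5
cy_2 = 14
cz_2 = 10.5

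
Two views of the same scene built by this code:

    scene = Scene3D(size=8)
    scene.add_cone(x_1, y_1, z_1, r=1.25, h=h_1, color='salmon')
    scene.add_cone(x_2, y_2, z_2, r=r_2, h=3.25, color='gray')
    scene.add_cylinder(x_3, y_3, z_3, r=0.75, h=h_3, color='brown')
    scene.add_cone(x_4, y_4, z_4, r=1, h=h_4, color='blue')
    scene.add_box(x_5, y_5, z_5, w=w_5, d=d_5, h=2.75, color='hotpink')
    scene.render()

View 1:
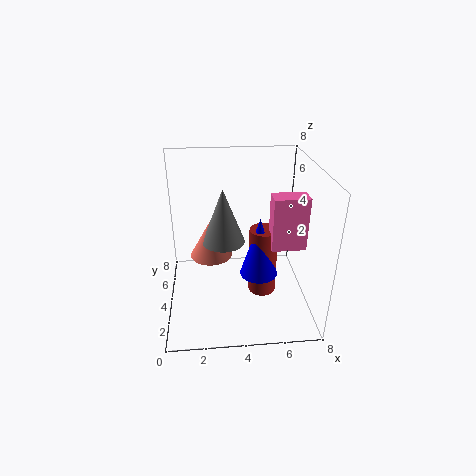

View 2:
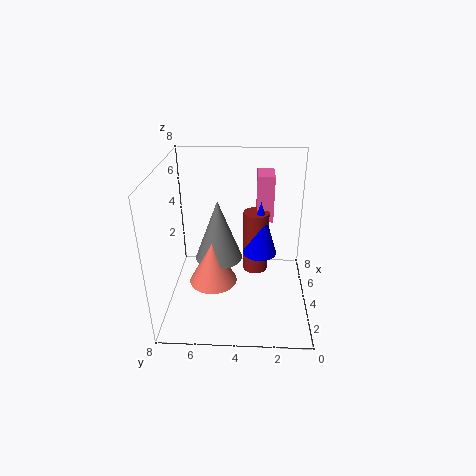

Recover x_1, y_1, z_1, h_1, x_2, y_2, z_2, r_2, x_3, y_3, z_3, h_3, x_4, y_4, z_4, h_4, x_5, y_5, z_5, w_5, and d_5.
x_1 = 2.5; y_1 = 5.25; z_1 = 2.25; h_1 = 2.25; x_2 = 3.25; y_2 = 5; z_2 = 3.25; r_2 = 1.25; x_3 = 5.25; y_3 = 3; z_3 = 1.25; h_3 = 3.75; x_4 = 5; y_4 = 2.75; z_4 = 2.5; h_4 = 3.25; x_5 = 5.5; y_5 = 2; z_5 = 4.25; w_5 = 1.75; d_5 = 1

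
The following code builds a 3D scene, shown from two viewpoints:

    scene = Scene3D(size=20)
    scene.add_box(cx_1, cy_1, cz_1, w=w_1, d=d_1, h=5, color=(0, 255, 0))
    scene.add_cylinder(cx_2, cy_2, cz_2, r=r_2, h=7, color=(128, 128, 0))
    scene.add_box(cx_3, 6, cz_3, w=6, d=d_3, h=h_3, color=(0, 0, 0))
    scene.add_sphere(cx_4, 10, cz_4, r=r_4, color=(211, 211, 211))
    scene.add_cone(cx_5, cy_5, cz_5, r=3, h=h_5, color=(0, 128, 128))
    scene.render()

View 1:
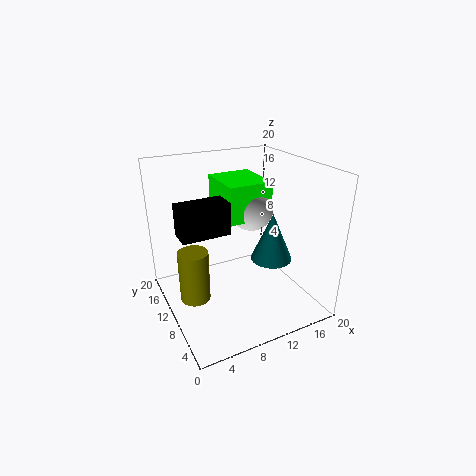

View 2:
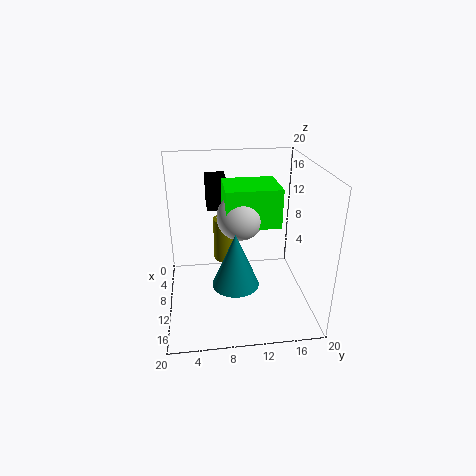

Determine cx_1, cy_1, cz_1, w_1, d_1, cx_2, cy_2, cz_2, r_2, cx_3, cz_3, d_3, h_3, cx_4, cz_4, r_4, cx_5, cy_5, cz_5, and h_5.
cx_1 = 8; cy_1 = 8; cz_1 = 13; w_1 = 6; d_1 = 7; cx_2 = 3; cy_2 = 9; cz_2 = 3; r_2 = 2; cx_3 = 1; cz_3 = 13; d_3 = 3; h_3 = 4; cx_4 = 12; cz_4 = 14; r_4 = 3; cx_5 = 15; cy_5 = 9; cz_5 = 6; h_5 = 7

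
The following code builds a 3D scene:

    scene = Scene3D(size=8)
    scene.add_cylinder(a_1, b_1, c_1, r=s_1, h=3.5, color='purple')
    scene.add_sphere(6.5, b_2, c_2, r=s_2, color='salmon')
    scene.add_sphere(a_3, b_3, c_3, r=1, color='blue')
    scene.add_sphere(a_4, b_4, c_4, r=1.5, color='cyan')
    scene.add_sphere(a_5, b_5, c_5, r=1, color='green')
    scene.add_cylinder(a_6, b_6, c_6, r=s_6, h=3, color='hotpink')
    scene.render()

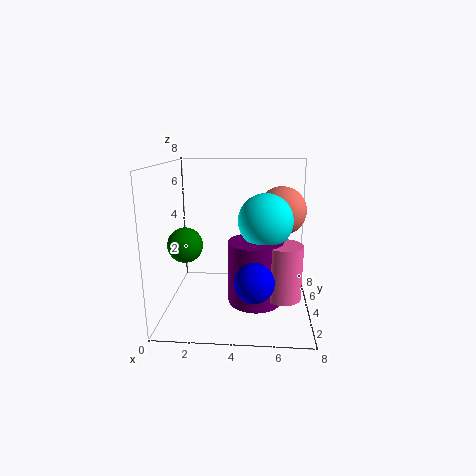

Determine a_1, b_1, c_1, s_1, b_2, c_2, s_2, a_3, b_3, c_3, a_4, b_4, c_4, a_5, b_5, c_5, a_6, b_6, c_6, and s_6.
a_1 = 5, b_1 = 3.5, c_1 = 0.5, s_1 = 1.5, b_2 = 6.5, c_2 = 5, s_2 = 1.5, a_3 = 5, b_3 = 1.5, c_3 = 2.5, a_4 = 5.5, b_4 = 4, c_4 = 5, a_5 = 1, b_5 = 4, c_5 = 3.5, a_6 = 6.5, b_6 = 3, c_6 = 1, s_6 = 1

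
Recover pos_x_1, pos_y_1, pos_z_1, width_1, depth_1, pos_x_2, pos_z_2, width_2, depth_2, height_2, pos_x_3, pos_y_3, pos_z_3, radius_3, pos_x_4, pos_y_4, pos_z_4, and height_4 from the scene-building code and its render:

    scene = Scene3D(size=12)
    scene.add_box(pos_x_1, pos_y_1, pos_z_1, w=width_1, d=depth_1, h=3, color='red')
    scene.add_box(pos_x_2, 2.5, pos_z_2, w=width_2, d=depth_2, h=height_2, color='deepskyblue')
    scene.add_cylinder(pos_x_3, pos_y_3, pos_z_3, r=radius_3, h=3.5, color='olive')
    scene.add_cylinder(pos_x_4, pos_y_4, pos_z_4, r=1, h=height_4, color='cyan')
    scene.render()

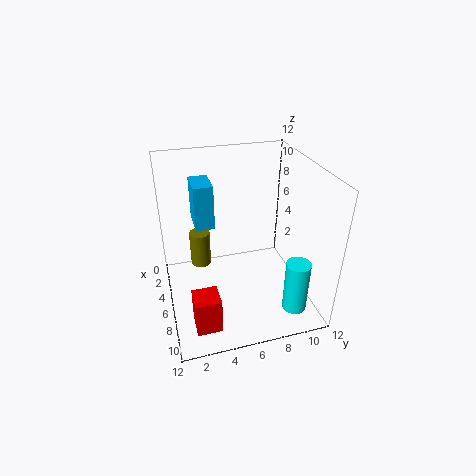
pos_x_1 = 8.5
pos_y_1 = 1.5
pos_z_1 = 0.5
width_1 = 2
depth_1 = 2
pos_x_2 = 4
pos_z_2 = 7.5
width_2 = 2.5
depth_2 = 1.5
height_2 = 3.5
pos_x_3 = 1
pos_y_3 = 3.5
pos_z_3 = 0.5
radius_3 = 1
pos_x_4 = 9.5
pos_y_4 = 10
pos_z_4 = 0.5
height_4 = 4.5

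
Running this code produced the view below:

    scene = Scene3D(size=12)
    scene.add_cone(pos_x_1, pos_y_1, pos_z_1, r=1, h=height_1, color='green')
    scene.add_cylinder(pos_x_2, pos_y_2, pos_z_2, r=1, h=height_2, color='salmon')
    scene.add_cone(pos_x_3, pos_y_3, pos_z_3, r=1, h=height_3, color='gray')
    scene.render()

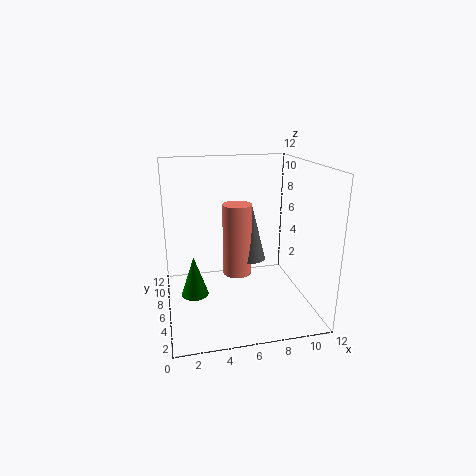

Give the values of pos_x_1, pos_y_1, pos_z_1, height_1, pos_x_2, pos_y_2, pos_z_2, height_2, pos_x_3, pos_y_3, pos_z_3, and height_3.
pos_x_1 = 2
pos_y_1 = 3
pos_z_1 = 3
height_1 = 3
pos_x_2 = 5
pos_y_2 = 2
pos_z_2 = 5
height_2 = 5
pos_x_3 = 6
pos_y_3 = 2
pos_z_3 = 6
height_3 = 4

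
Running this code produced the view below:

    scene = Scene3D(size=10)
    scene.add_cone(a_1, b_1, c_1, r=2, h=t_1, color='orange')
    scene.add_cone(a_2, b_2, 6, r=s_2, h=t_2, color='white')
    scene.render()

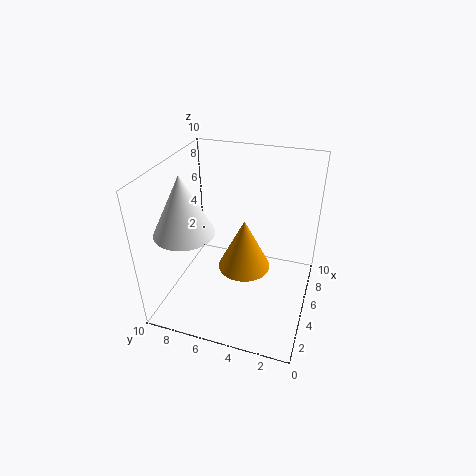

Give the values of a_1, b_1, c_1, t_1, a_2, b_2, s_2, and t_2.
a_1 = 6.5
b_1 = 5
c_1 = 1.5
t_1 = 4
a_2 = 3
b_2 = 8
s_2 = 2
t_2 = 4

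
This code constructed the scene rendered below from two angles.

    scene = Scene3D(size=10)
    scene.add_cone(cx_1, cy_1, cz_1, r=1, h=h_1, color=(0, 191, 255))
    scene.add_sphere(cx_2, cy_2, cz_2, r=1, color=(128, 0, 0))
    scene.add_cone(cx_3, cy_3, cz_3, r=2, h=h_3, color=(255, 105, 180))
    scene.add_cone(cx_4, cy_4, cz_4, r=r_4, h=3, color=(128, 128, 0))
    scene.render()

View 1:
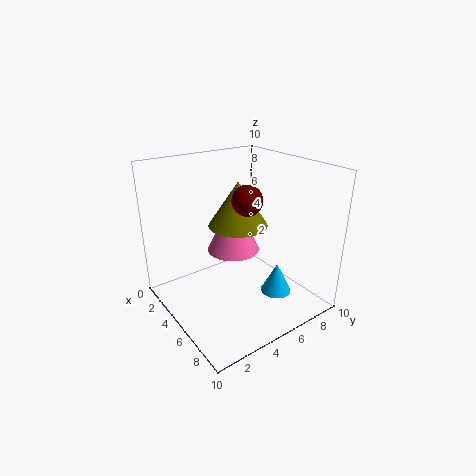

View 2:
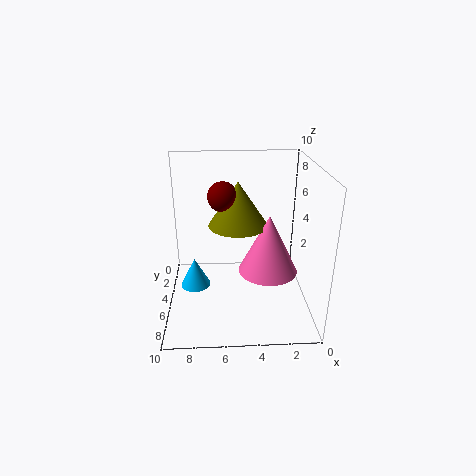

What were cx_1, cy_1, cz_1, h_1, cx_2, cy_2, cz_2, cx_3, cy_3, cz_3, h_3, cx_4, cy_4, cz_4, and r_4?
cx_1 = 8
cy_1 = 6
cz_1 = 2
h_1 = 2
cx_2 = 6
cy_2 = 5
cz_2 = 8
cx_3 = 3
cy_3 = 6
cz_3 = 3
h_3 = 4
cx_4 = 5
cy_4 = 5
cz_4 = 6
r_4 = 2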